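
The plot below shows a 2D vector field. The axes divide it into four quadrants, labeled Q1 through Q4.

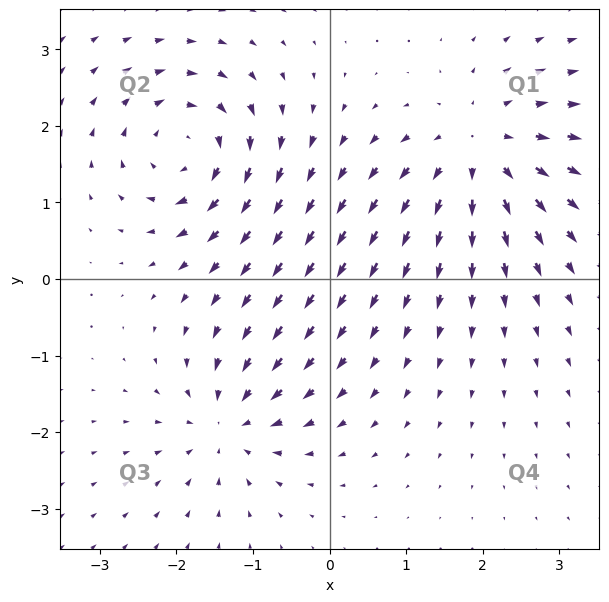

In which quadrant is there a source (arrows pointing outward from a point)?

The source sits at approximately (2.0, 1.7), which lies in quadrant Q1. The divergence there is about +5, positive as expected for a source.

Q1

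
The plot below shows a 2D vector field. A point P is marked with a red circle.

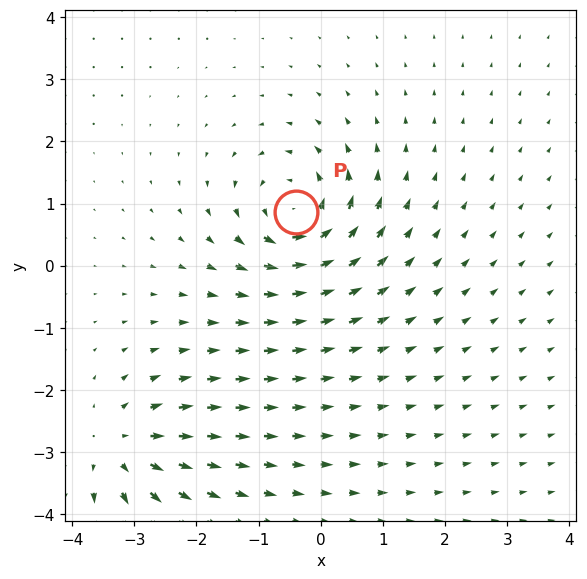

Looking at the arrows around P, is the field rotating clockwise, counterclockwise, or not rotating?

Near P at (-0.4, 0.9) the arrows circulate counterclockwise. The curl (z-component) there is about +5; positive curl means counterclockwise rotation.

counterclockwise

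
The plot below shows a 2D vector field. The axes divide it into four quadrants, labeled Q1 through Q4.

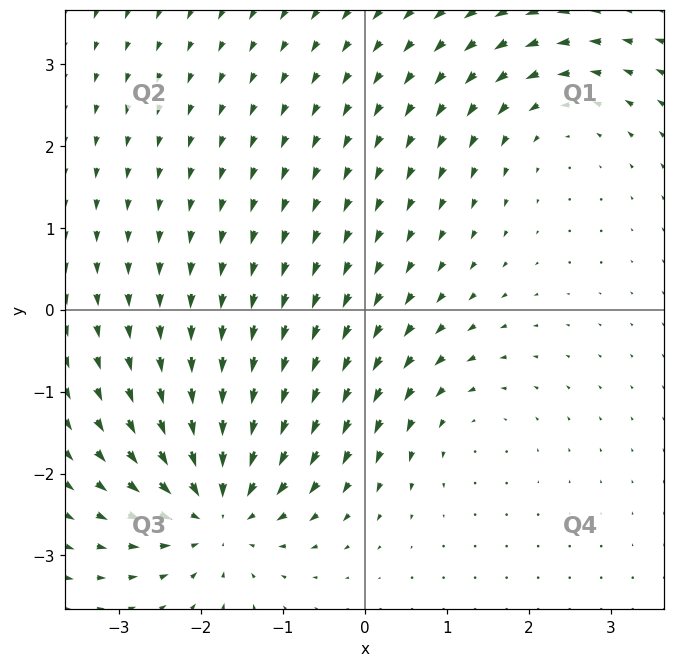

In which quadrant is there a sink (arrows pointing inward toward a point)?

The sink sits at approximately (-1.8, -2.4), which lies in quadrant Q3. The divergence there is about -5, negative as expected for a sink.

Q3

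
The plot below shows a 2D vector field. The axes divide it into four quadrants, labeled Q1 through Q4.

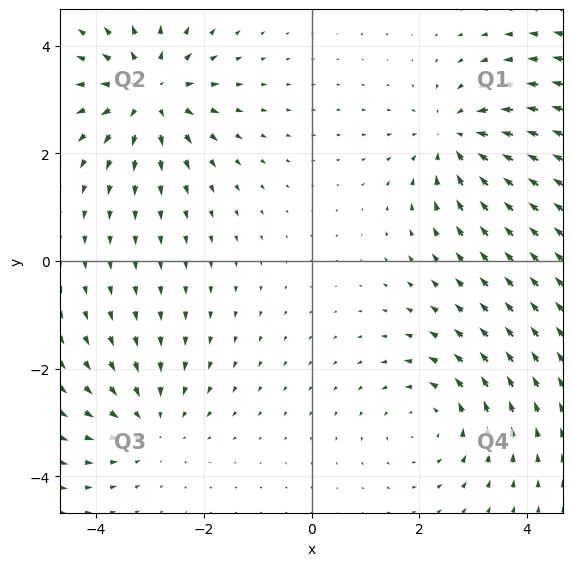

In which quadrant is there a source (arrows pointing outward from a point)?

Q2

The source sits at approximately (-3.0, 3.1), which lies in quadrant Q2. The divergence there is about +4, positive as expected for a source.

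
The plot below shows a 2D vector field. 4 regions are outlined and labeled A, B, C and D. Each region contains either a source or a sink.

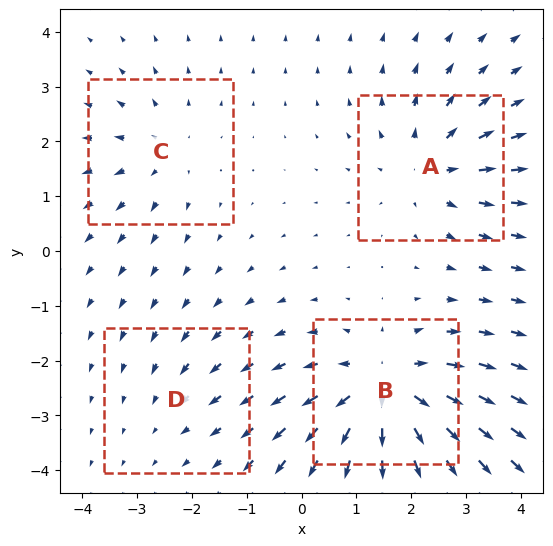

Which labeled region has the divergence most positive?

B

Divergence at each region's feature centre — A: about +4, B: about +7, C: about +3, D: about -2. Region B is most positive.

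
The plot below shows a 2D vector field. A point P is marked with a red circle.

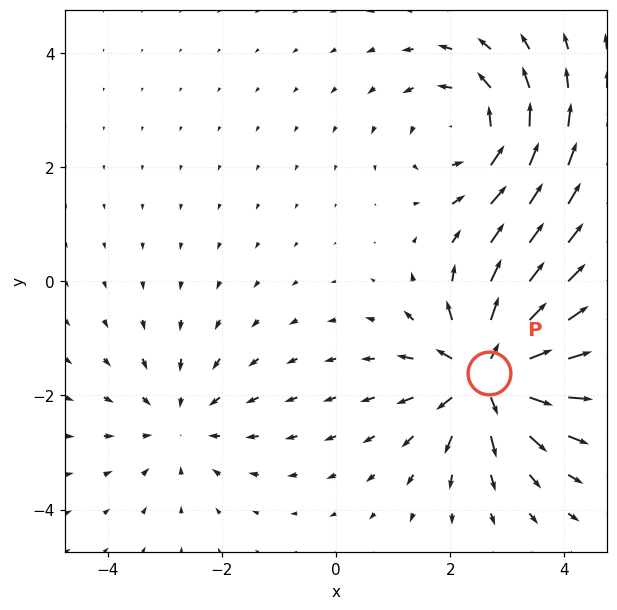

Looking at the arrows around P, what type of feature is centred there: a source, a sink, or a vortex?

source

At P (2.7, -1.6) the arrows spread outward. Divergence about +6, curl ≈0 — positive divergence with near-zero curl is a source.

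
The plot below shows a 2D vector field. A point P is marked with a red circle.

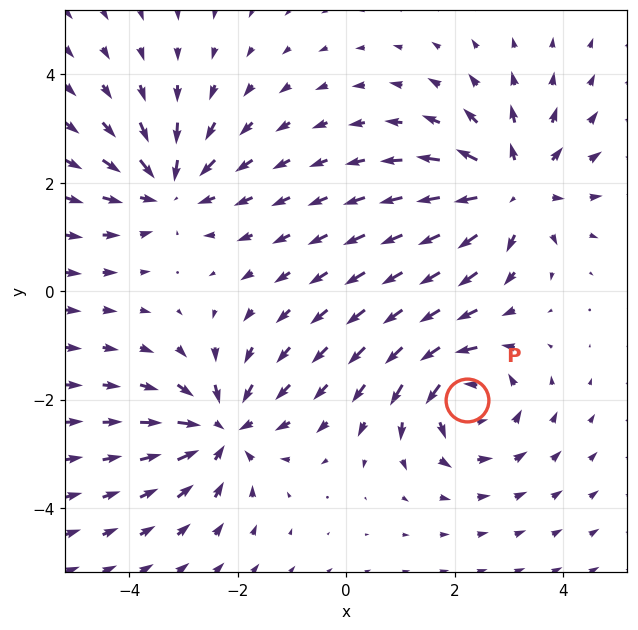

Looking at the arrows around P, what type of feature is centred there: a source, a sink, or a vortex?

At P (2.2, -2.0) the arrows circulate counterclockwise. Divergence ≈0, curl about +4 — near-zero divergence with nonzero curl is a vortex.

vortex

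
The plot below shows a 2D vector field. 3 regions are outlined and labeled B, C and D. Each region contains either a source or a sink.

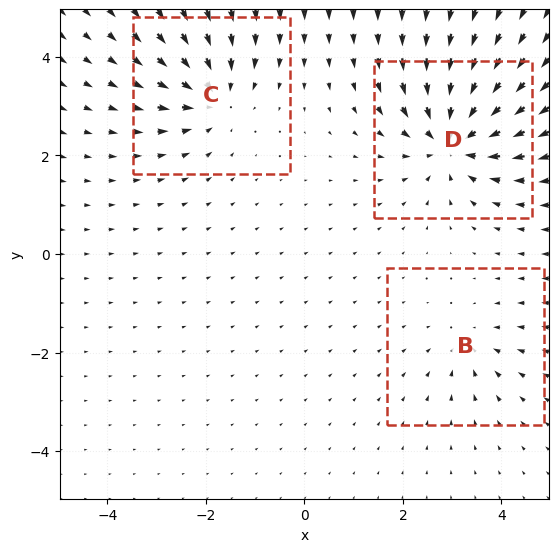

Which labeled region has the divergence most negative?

D

Divergence at each region's feature centre — B: about -2, C: about -4, D: about -6. Region D is most negative.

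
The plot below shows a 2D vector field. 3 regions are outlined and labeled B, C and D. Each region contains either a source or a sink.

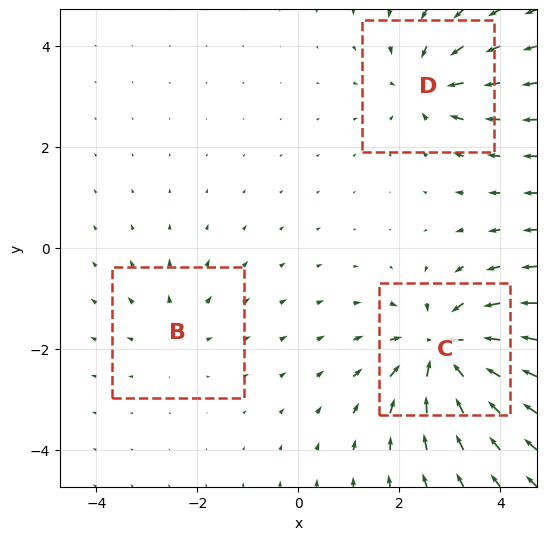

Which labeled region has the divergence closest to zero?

Divergence at each region's feature centre — B: about +2, C: about -6, D: about -4. Region B is closest to zero.

B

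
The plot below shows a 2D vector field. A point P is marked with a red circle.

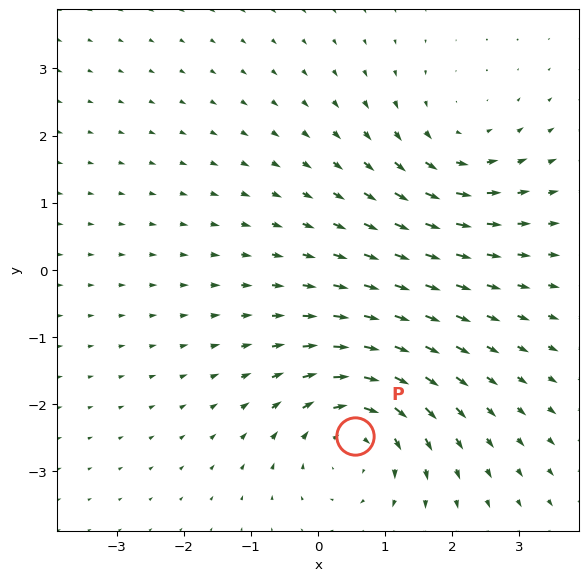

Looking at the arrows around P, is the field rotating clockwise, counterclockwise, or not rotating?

Near P at (0.5, -2.5) the arrows circulate clockwise. The curl (z-component) there is about -5; negative curl means clockwise rotation.

clockwise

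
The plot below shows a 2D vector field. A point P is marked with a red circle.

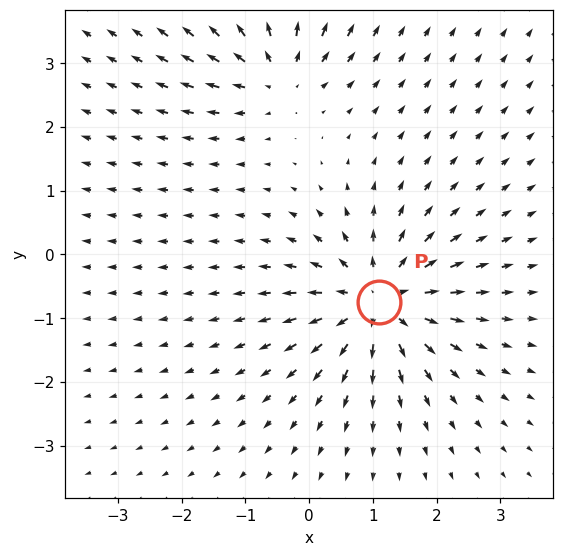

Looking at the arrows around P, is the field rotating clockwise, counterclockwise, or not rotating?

not rotating

Near P at (1.1, -0.7) the arrows show no circulation. The curl there is ≈0.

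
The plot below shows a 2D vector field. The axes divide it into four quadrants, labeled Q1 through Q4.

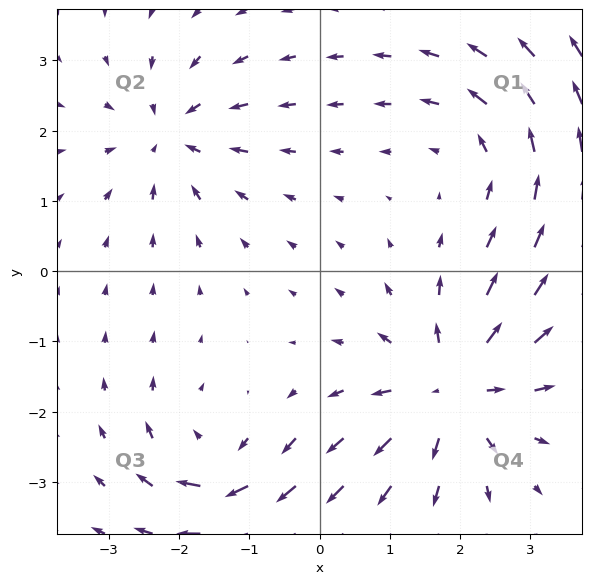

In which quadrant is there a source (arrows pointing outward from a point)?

The source sits at approximately (1.9, -1.7), which lies in quadrant Q4. The divergence there is about +5, positive as expected for a source.

Q4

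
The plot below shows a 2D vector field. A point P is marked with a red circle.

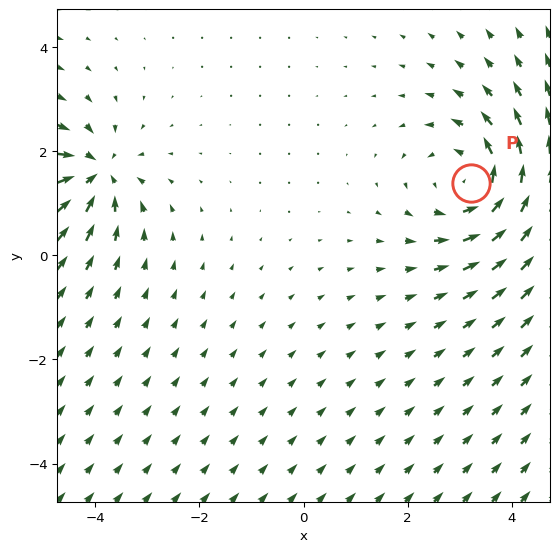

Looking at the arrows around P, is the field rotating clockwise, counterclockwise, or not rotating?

Near P at (3.2, 1.4) the arrows circulate counterclockwise. The curl (z-component) there is about +3; positive curl means counterclockwise rotation.

counterclockwise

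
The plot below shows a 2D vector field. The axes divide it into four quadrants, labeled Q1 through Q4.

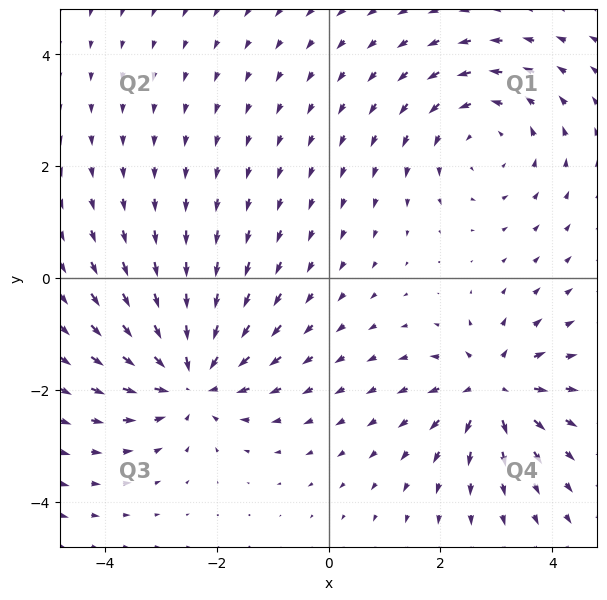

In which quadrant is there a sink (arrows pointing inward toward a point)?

The sink sits at approximately (-2.4, -1.8), which lies in quadrant Q3. The divergence there is about -5, negative as expected for a sink.

Q3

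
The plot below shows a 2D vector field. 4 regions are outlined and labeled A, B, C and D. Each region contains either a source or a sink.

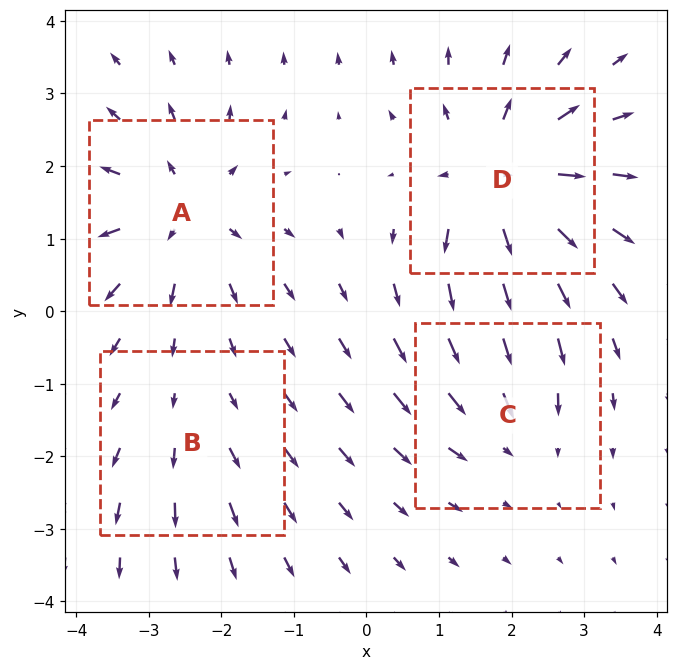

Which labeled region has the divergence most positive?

Divergence at each region's feature centre — A: about +5, B: about +2, C: about -4, D: about +7. Region D is most positive.

D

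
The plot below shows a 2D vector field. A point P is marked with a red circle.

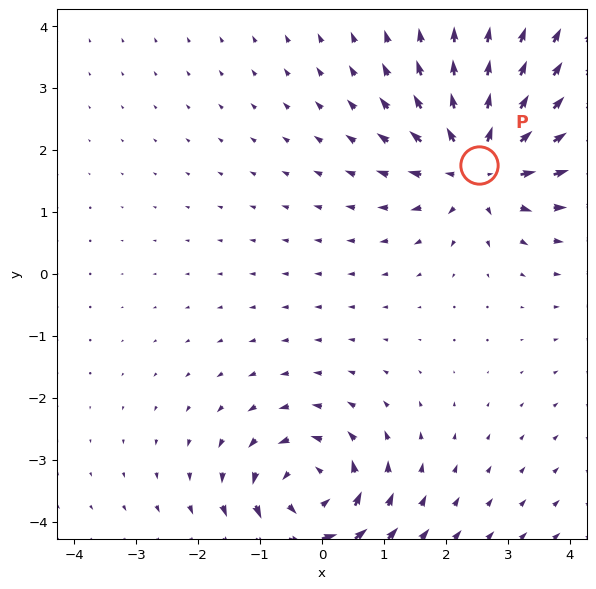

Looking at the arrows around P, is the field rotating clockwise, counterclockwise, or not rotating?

Near P at (2.5, 1.8) the arrows show no circulation. The curl there is ≈0.

not rotating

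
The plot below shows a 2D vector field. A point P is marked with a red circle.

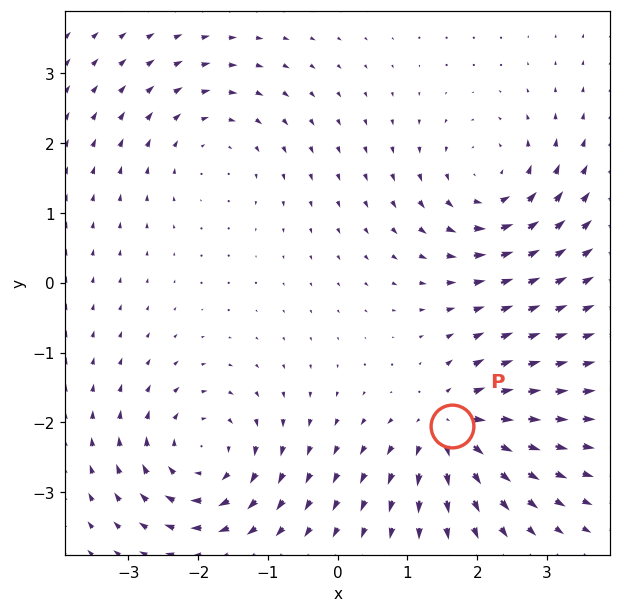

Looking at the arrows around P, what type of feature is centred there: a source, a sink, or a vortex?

source

At P (1.6, -2.1) the arrows spread outward. Divergence about +6, curl ≈0 — positive divergence with near-zero curl is a source.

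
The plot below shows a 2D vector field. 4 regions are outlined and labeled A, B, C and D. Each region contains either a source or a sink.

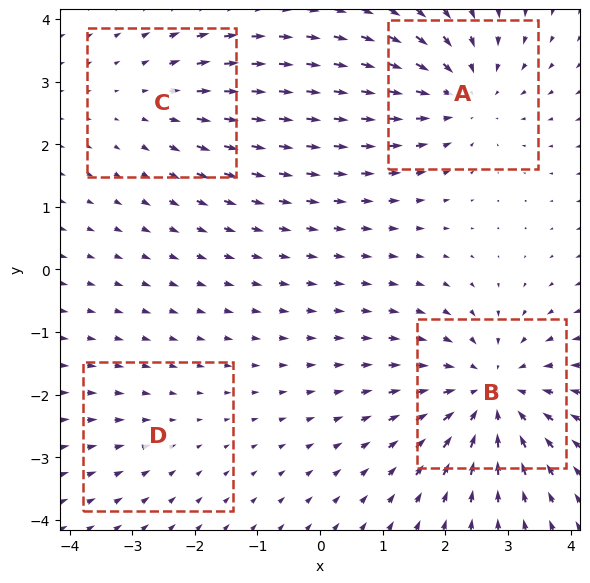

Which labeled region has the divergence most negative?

Divergence at each region's feature centre — A: about -5, B: about -6, C: about +3, D: about -2. Region B is most negative.

B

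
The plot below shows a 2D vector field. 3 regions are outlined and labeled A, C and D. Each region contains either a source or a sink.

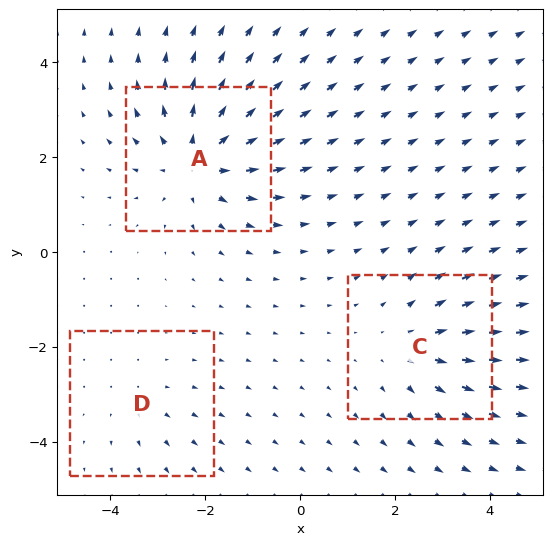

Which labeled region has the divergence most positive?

Divergence at each region's feature centre — A: about +5, C: about +3, D: about +2. Region A is most positive.

A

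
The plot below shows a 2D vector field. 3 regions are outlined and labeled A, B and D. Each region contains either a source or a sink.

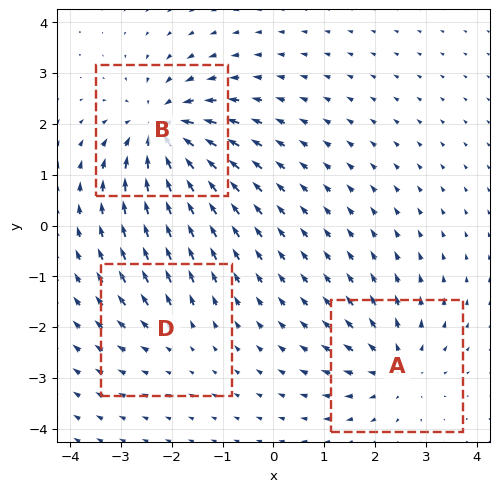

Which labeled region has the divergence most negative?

Divergence at each region's feature centre — A: about +4, B: about -6, D: about +2. Region B is most negative.

B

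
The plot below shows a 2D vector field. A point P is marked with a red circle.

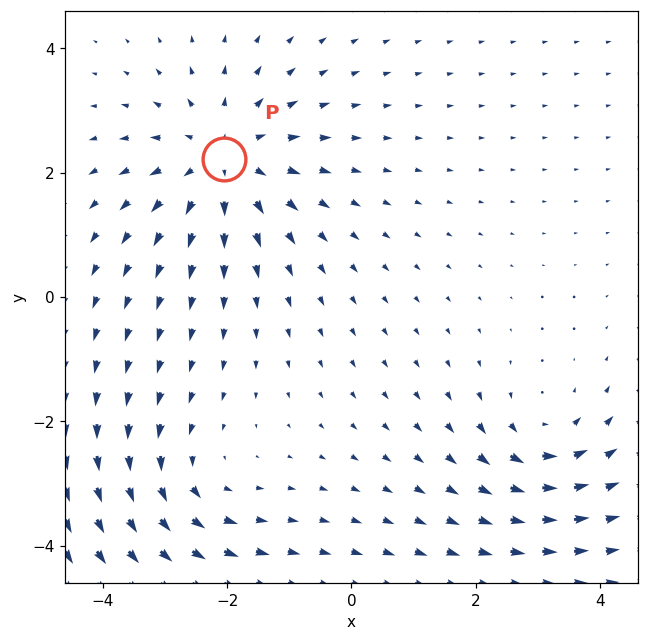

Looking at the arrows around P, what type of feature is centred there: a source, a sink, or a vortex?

source

At P (-2.1, 2.2) the arrows spread outward. Divergence about +4, curl ≈0 — positive divergence with near-zero curl is a source.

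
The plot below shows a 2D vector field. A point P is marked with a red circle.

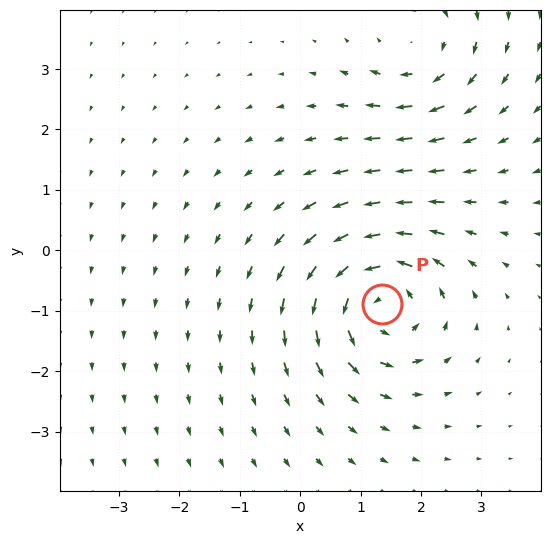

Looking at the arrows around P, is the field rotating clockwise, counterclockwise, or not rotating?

counterclockwise

Near P at (1.4, -0.9) the arrows circulate counterclockwise. The curl (z-component) there is about +5; positive curl means counterclockwise rotation.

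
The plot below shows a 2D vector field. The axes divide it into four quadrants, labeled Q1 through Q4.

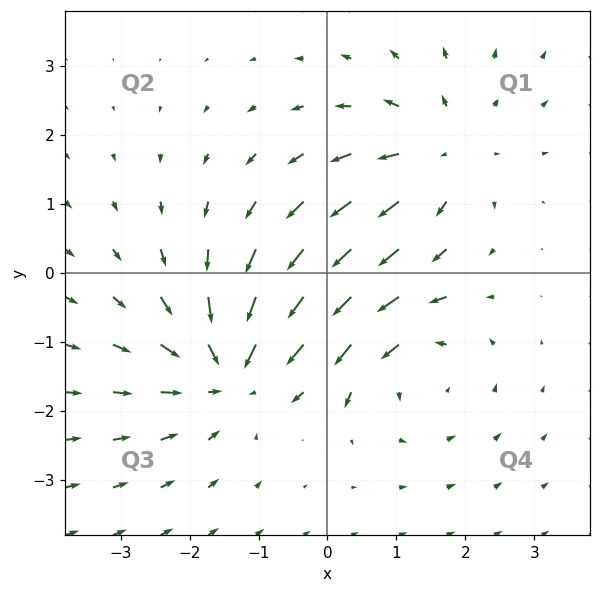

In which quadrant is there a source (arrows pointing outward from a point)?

Q1

The source sits at approximately (1.7, 1.7), which lies in quadrant Q1. The divergence there is about +3, positive as expected for a source.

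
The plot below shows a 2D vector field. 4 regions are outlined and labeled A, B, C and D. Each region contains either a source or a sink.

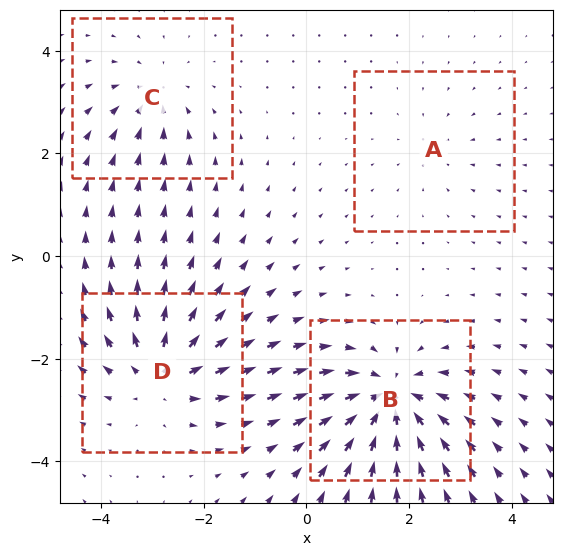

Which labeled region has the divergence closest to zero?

Divergence at each region's feature centre — A: about -2, B: about -7, C: about -4, D: about +6. Region A is closest to zero.

A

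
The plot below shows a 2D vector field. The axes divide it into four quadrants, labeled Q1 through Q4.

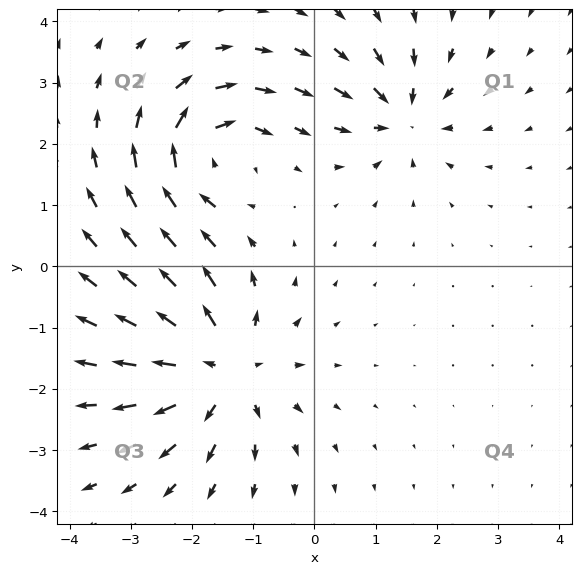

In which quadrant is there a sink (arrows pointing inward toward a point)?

The sink sits at approximately (1.4, 2.5), which lies in quadrant Q1. The divergence there is about -4, negative as expected for a sink.

Q1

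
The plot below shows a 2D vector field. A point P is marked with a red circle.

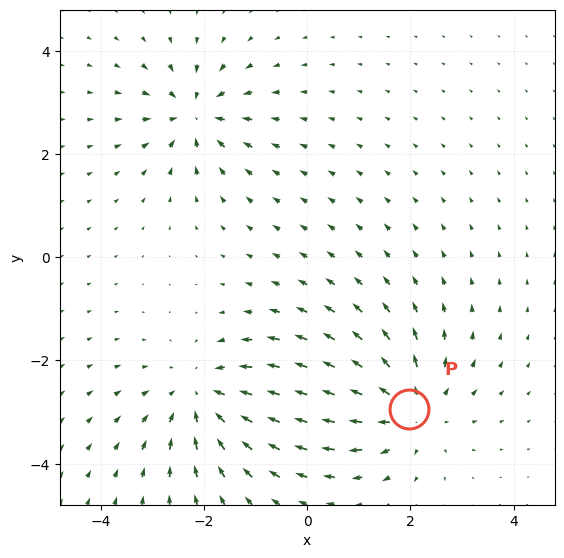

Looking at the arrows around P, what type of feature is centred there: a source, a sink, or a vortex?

At P (2.0, -2.9) the arrows spread outward. Divergence about +4, curl ≈0 — positive divergence with near-zero curl is a source.

source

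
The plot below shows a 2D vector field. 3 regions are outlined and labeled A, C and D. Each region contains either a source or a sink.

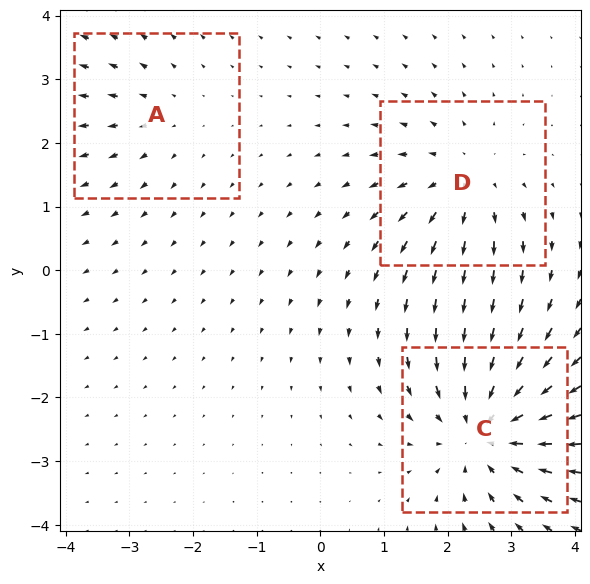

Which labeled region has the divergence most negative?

Divergence at each region's feature centre — A: about +2, C: about -4, D: about +3. Region C is most negative.

C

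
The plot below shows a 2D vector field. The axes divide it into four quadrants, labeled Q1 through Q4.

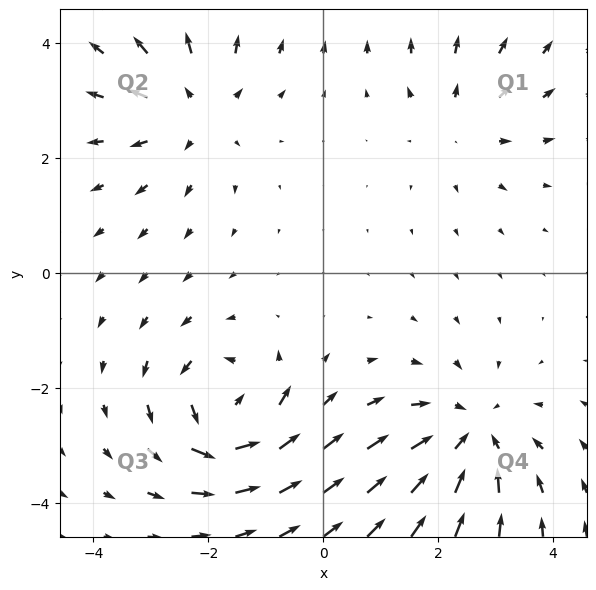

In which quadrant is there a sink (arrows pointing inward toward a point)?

Q4

The sink sits at approximately (2.6, -2.8), which lies in quadrant Q4. The divergence there is about -4, negative as expected for a sink.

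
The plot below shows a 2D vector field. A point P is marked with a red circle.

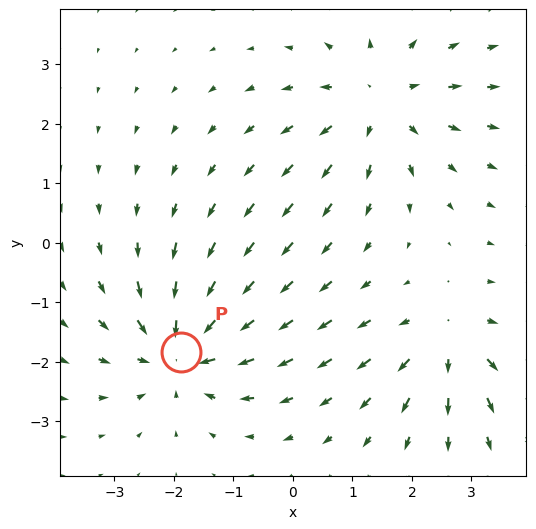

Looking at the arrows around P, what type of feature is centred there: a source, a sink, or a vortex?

At P (-1.9, -1.8) the arrows converge inward. Divergence about -5, curl ≈0 — negative divergence with near-zero curl is a sink.

sink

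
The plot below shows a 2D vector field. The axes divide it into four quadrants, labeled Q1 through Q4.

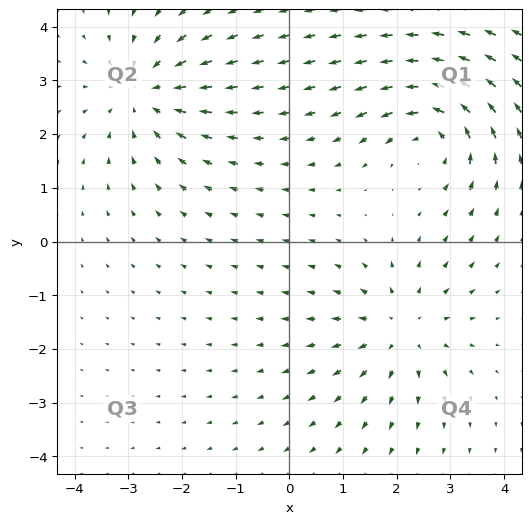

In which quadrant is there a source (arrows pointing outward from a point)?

The source sits at approximately (2.1, -1.6), which lies in quadrant Q4. The divergence there is about +4, positive as expected for a source.

Q4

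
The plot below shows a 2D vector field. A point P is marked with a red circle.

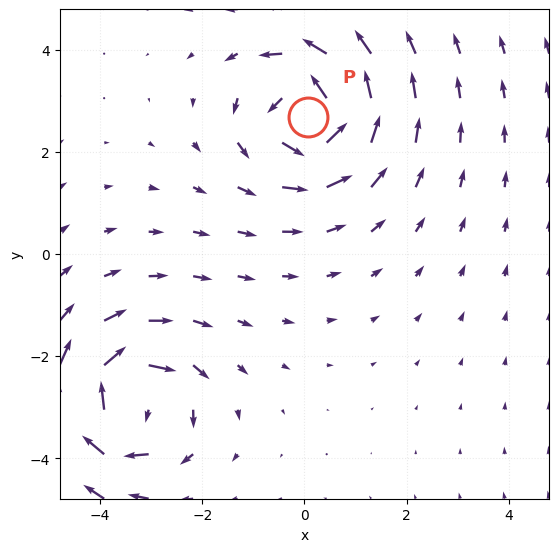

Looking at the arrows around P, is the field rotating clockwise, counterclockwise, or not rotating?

counterclockwise

Near P at (0.1, 2.7) the arrows circulate counterclockwise. The curl (z-component) there is about +4; positive curl means counterclockwise rotation.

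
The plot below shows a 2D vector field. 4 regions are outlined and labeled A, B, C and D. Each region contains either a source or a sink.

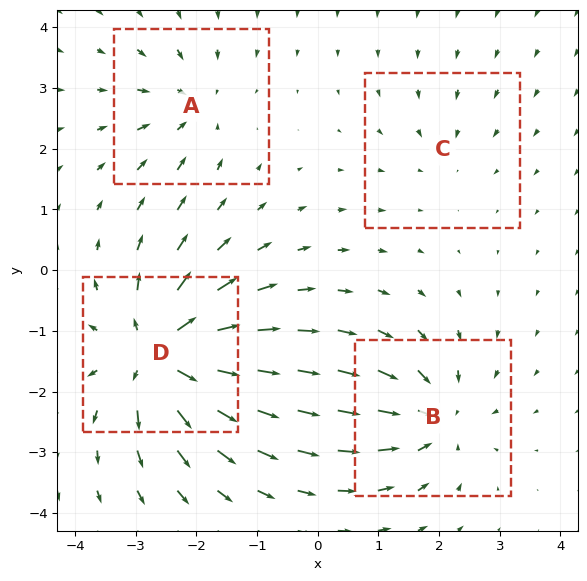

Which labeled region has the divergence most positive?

D

Divergence at each region's feature centre — A: about -4, B: about -6, C: about -2, D: about +8. Region D is most positive.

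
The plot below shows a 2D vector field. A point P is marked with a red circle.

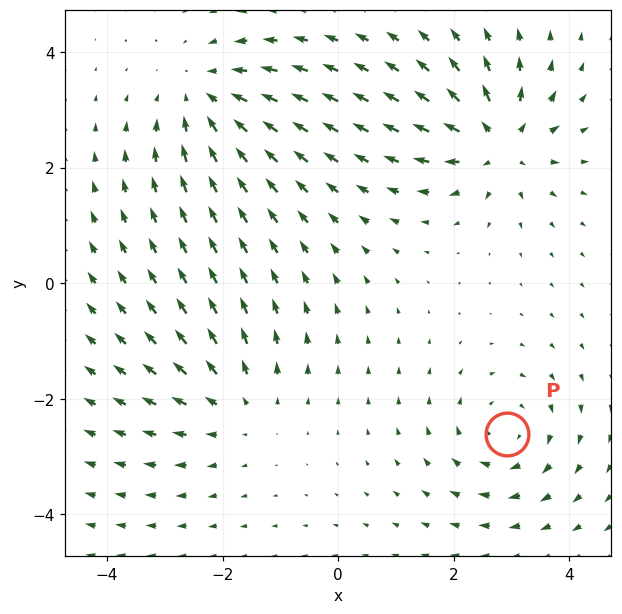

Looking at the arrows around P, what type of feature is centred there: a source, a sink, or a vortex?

vortex

At P (2.9, -2.6) the arrows circulate clockwise. Divergence ≈0, curl about -3 — near-zero divergence with nonzero curl is a vortex.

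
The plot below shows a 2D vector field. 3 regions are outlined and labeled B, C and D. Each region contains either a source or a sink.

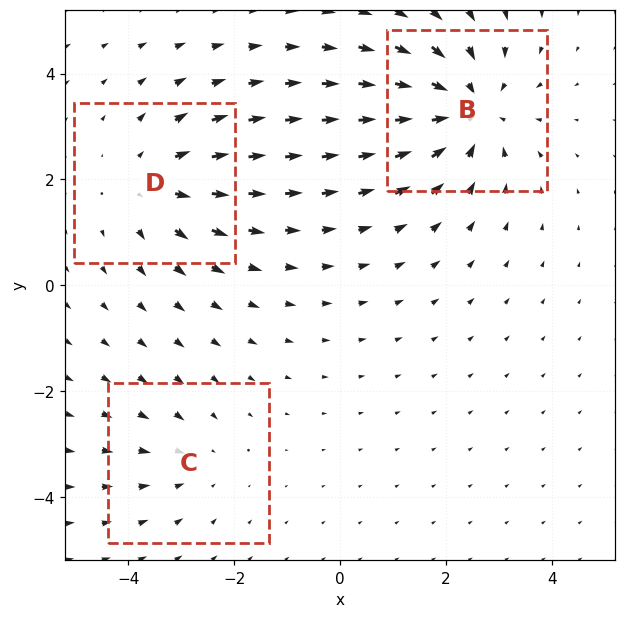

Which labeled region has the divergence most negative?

Divergence at each region's feature centre — B: about -4, C: about -2, D: about +3. Region B is most negative.

B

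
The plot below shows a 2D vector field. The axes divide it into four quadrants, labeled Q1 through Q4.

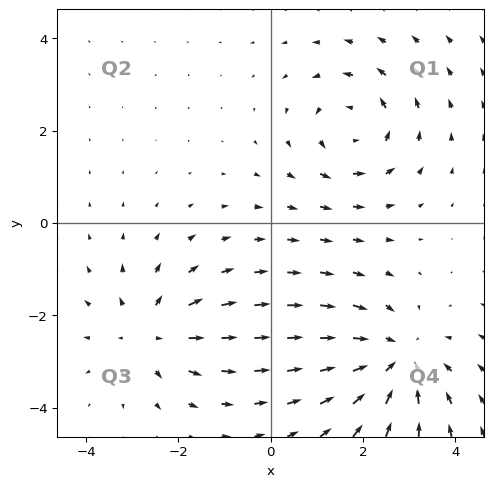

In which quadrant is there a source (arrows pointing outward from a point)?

The source sits at approximately (-2.6, -2.4), which lies in quadrant Q3. The divergence there is about +4, positive as expected for a source.

Q3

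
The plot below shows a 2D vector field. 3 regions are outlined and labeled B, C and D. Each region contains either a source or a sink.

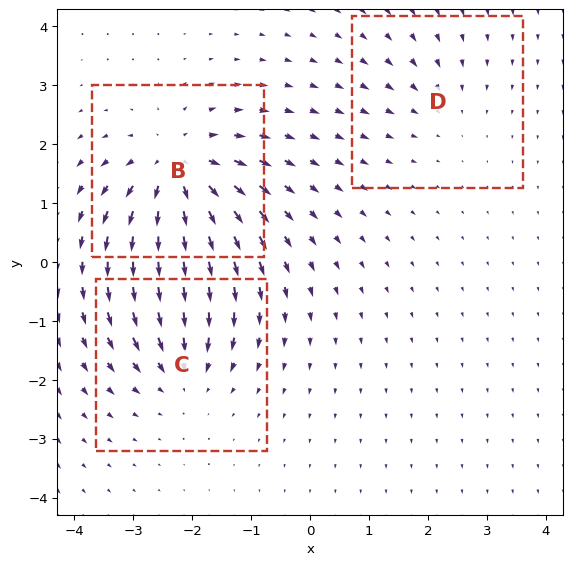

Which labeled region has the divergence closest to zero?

D

Divergence at each region's feature centre — B: about +6, C: about -4, D: about -2. Region D is closest to zero.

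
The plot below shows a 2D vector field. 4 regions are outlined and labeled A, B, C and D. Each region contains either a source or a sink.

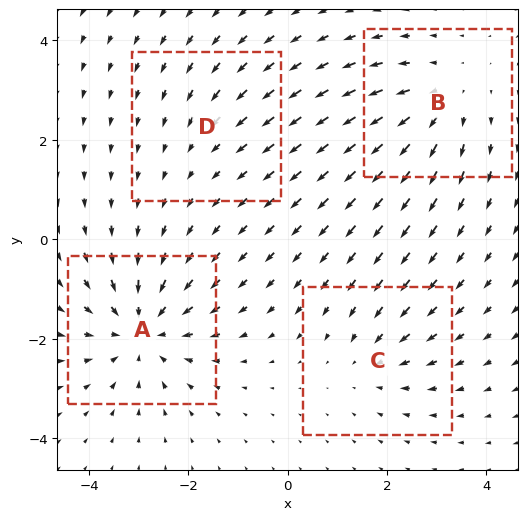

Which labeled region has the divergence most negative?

Divergence at each region's feature centre — A: about -6, B: about +4, C: about -3, D: about -2. Region A is most negative.

A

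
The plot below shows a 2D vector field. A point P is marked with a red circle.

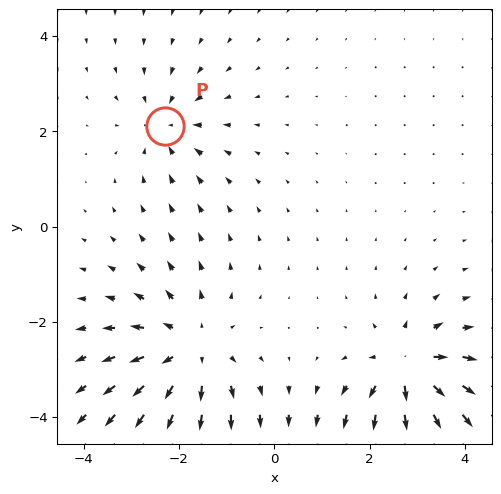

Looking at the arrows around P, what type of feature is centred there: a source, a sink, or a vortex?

At P (-2.3, 2.1) the arrows converge inward. Divergence about -3, curl ≈0 — negative divergence with near-zero curl is a sink.

sink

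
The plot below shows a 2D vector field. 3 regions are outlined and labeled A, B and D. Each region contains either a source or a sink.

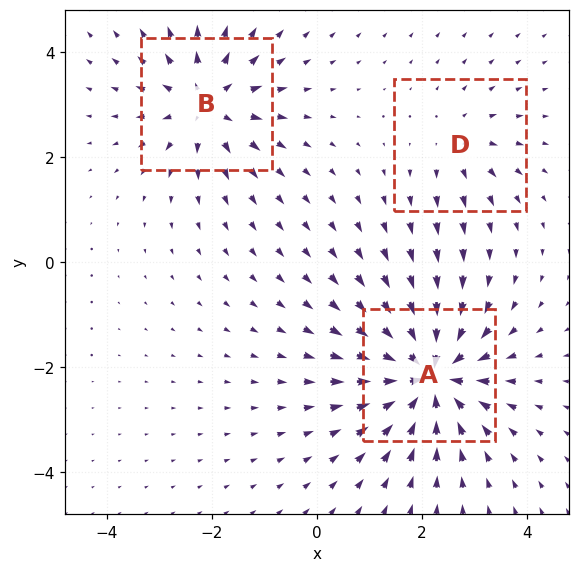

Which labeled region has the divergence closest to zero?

Divergence at each region's feature centre — A: about -6, B: about +4, D: about +2. Region D is closest to zero.

D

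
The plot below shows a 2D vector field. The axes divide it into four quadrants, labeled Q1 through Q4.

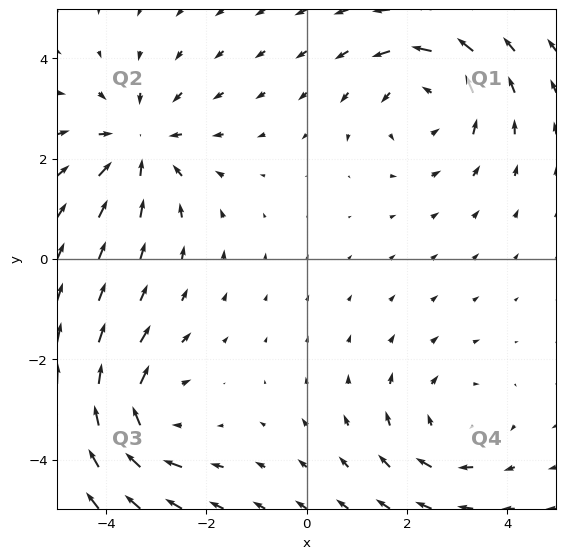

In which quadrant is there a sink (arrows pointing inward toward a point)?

The sink sits at approximately (-3.3, 2.3), which lies in quadrant Q2. The divergence there is about -4, negative as expected for a sink.

Q2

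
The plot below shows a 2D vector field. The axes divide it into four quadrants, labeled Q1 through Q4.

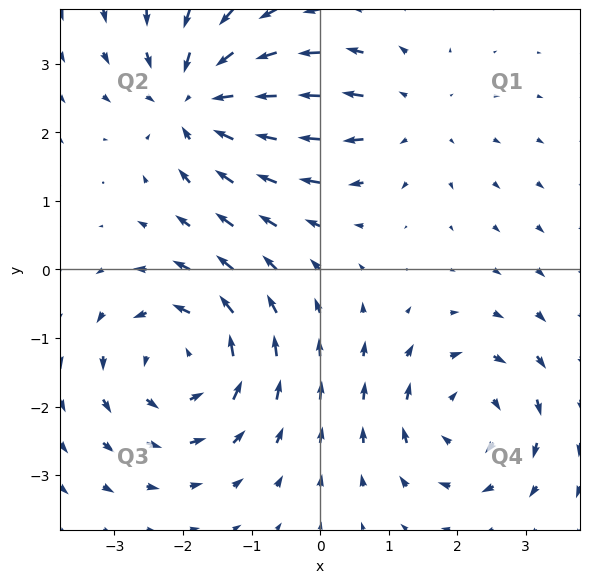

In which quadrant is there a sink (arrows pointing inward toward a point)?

The sink sits at approximately (-1.8, 2.5), which lies in quadrant Q2. The divergence there is about -5, negative as expected for a sink.

Q2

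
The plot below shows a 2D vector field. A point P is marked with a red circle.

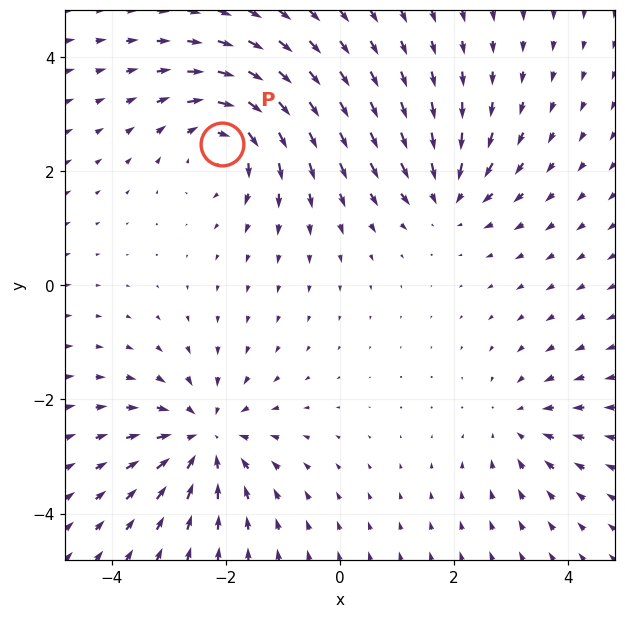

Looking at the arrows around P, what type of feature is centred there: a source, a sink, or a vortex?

vortex

At P (-2.1, 2.5) the arrows circulate clockwise. Divergence ≈0, curl about -5 — near-zero divergence with nonzero curl is a vortex.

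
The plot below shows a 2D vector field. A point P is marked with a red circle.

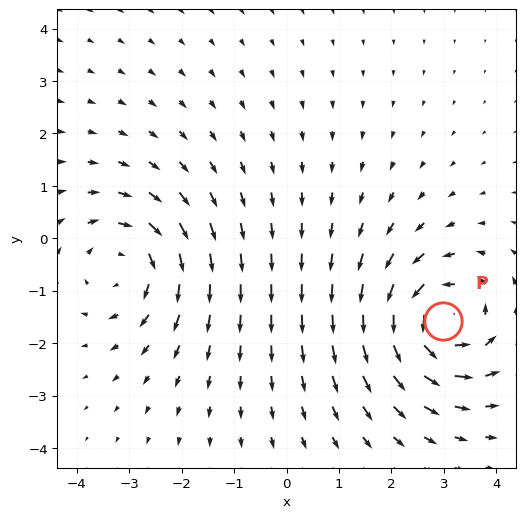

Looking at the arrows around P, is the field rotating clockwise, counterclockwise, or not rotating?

counterclockwise

Near P at (3.0, -1.6) the arrows circulate counterclockwise. The curl (z-component) there is about +5; positive curl means counterclockwise rotation.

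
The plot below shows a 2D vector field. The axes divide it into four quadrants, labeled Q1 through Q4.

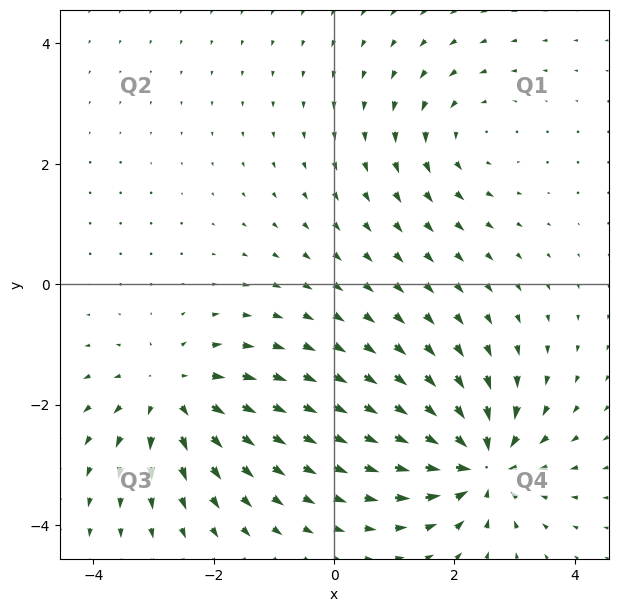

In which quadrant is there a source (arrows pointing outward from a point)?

The source sits at approximately (-2.7, -1.8), which lies in quadrant Q3. The divergence there is about +4, positive as expected for a source.

Q3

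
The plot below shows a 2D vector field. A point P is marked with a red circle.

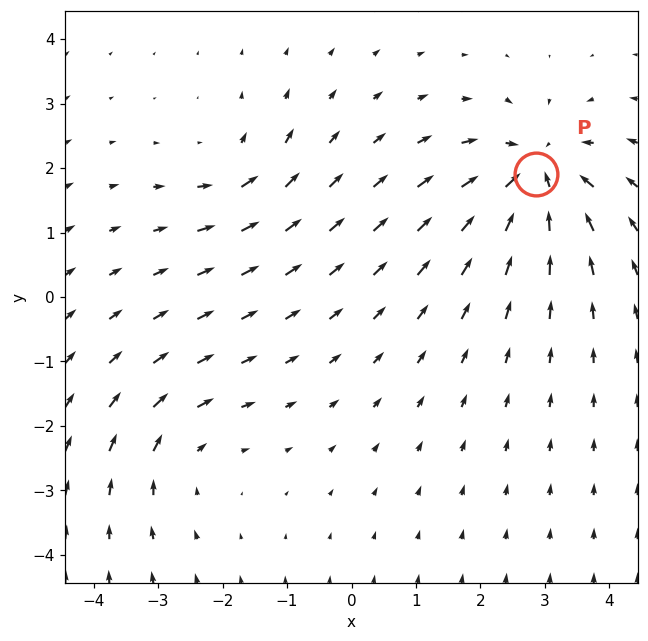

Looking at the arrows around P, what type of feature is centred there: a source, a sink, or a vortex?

sink

At P (2.9, 1.9) the arrows converge inward. Divergence about -6, curl ≈0 — negative divergence with near-zero curl is a sink.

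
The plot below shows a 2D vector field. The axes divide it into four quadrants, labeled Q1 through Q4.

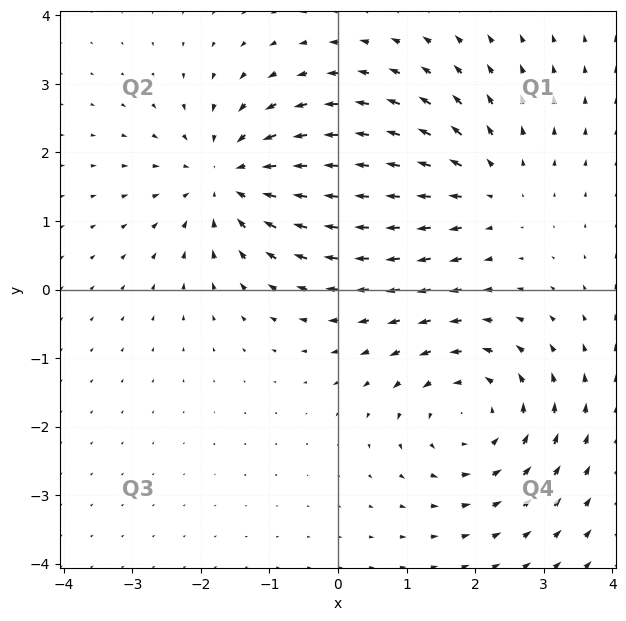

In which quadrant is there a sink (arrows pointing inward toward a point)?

The sink sits at approximately (-1.6, 1.6), which lies in quadrant Q2. The divergence there is about -4, negative as expected for a sink.

Q2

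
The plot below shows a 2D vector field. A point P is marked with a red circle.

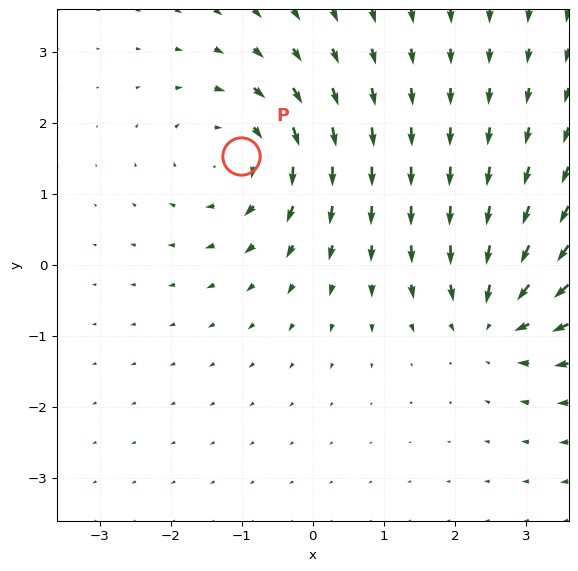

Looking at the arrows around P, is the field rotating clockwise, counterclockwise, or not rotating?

Near P at (-1.0, 1.5) the arrows circulate clockwise. The curl (z-component) there is about -3; negative curl means clockwise rotation.

clockwise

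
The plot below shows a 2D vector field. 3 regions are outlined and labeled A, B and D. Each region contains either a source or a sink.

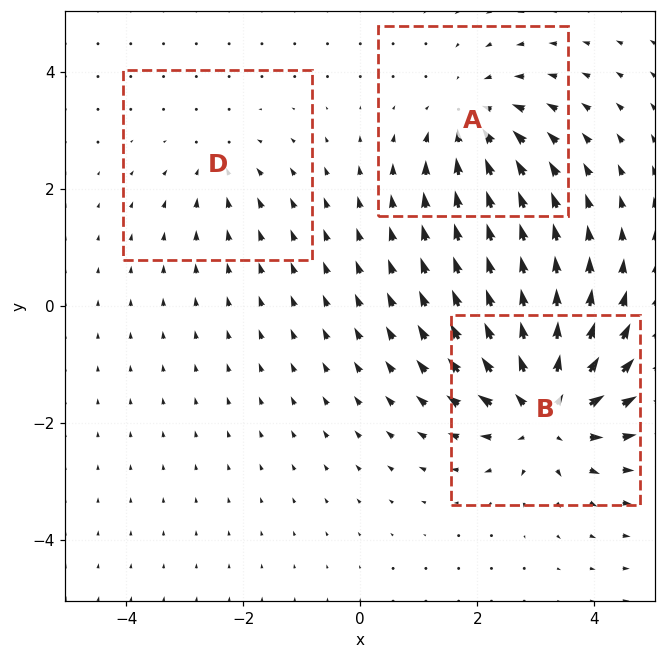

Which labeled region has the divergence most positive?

Divergence at each region's feature centre — A: about -3, B: about +5, D: about -2. Region B is most positive.

B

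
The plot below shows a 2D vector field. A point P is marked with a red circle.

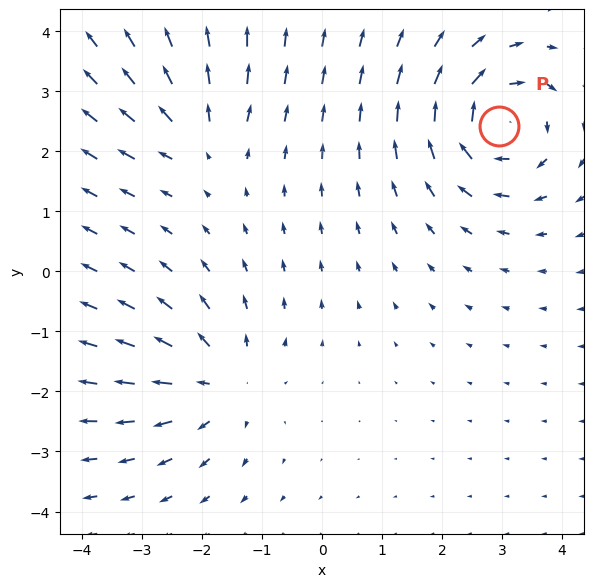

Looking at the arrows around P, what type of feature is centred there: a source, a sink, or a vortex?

vortex

At P (2.9, 2.4) the arrows circulate clockwise. Divergence ≈0, curl about -6 — near-zero divergence with nonzero curl is a vortex.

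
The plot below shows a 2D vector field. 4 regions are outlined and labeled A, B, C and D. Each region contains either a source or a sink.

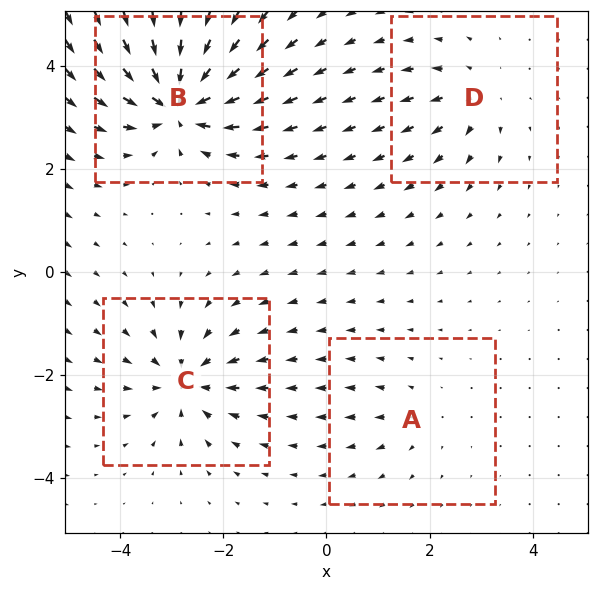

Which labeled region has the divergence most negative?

B

Divergence at each region's feature centre — A: about +2, B: about -9, C: about -6, D: about +4. Region B is most negative.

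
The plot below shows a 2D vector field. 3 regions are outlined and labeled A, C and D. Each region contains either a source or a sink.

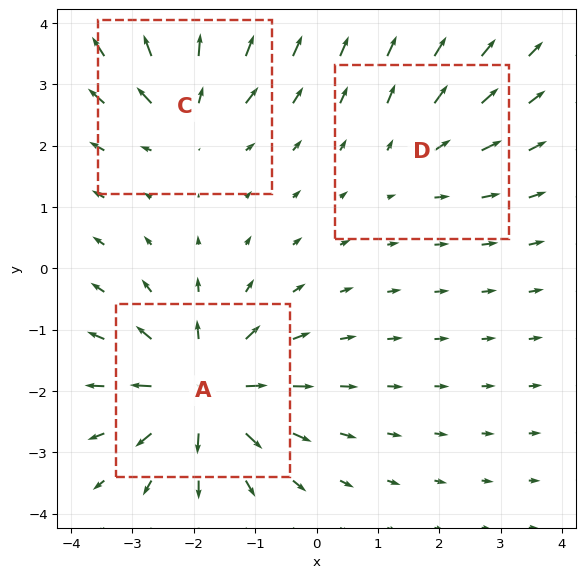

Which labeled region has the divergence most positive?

Divergence at each region's feature centre — A: about +6, C: about +4, D: about +2. Region A is most positive.

A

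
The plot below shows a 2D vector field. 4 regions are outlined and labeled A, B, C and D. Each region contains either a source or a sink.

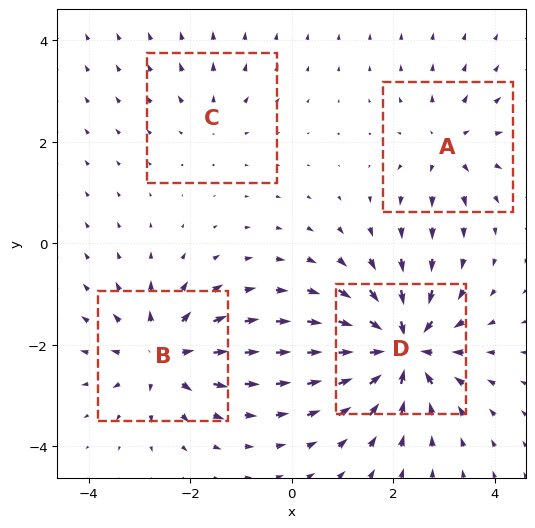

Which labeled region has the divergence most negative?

D

Divergence at each region's feature centre — A: about +4, B: about +6, C: about +3, D: about -9. Region D is most negative.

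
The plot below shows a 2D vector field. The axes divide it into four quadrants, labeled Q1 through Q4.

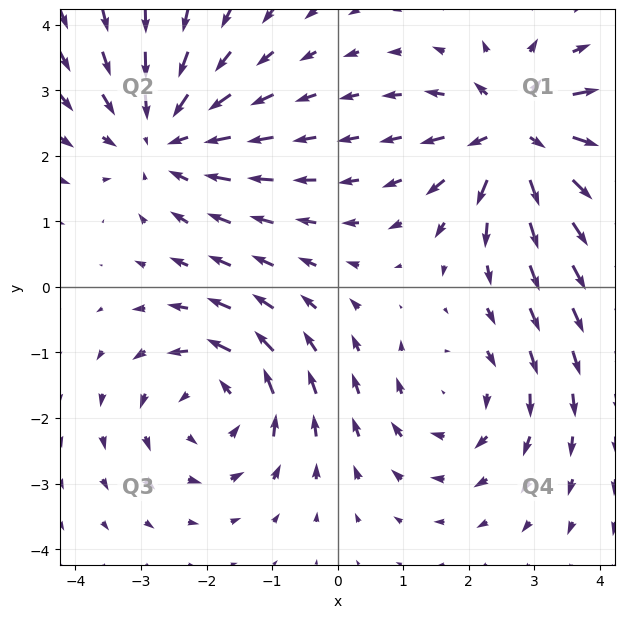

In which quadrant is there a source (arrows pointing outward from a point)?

The source sits at approximately (2.8, 2.3), which lies in quadrant Q1. The divergence there is about +5, positive as expected for a source.

Q1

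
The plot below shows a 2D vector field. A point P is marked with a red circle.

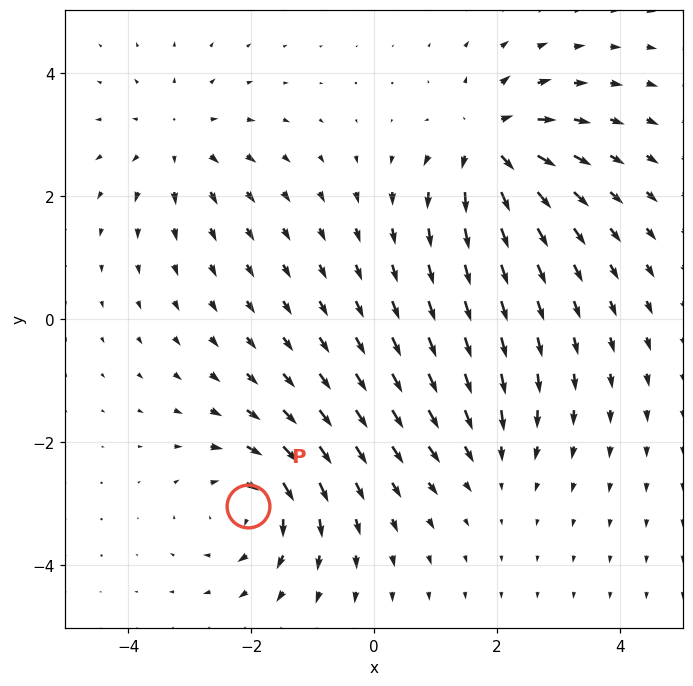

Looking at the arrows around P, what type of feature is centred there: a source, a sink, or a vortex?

vortex

At P (-2.1, -3.0) the arrows circulate clockwise. Divergence ≈0, curl about -6 — near-zero divergence with nonzero curl is a vortex.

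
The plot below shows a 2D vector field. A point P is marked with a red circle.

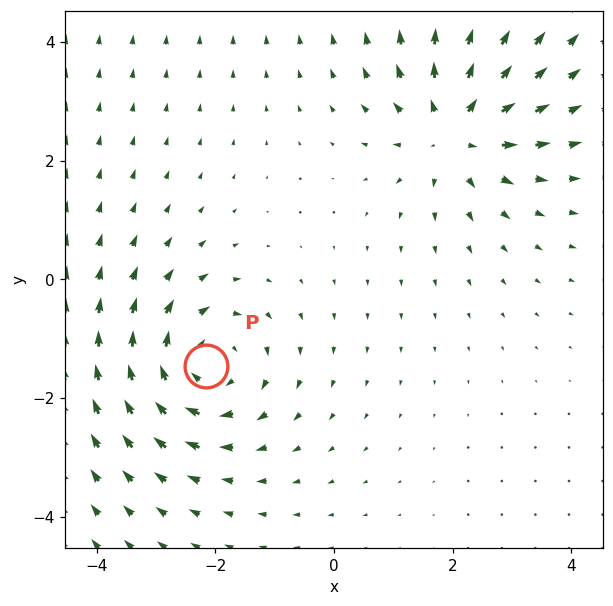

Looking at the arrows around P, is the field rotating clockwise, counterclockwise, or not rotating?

clockwise

Near P at (-2.1, -1.5) the arrows circulate clockwise. The curl (z-component) there is about -3; negative curl means clockwise rotation.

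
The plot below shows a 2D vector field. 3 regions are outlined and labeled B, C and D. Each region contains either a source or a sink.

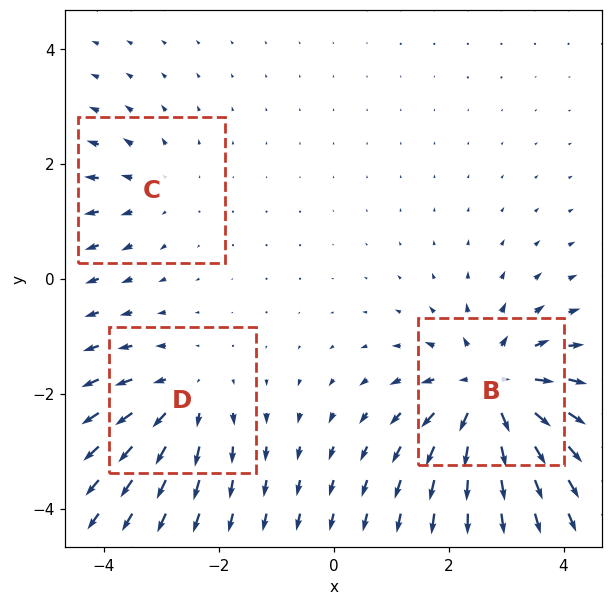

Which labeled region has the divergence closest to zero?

C

Divergence at each region's feature centre — B: about +5, C: about +2, D: about +3. Region C is closest to zero.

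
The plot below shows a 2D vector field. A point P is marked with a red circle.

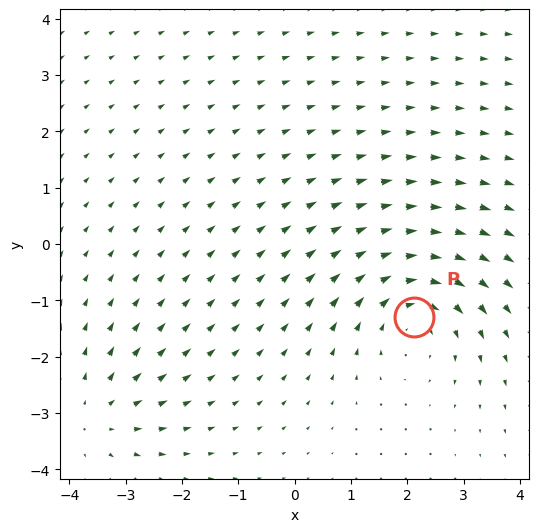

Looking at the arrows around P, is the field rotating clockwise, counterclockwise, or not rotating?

clockwise

Near P at (2.1, -1.3) the arrows circulate clockwise. The curl (z-component) there is about -3; negative curl means clockwise rotation.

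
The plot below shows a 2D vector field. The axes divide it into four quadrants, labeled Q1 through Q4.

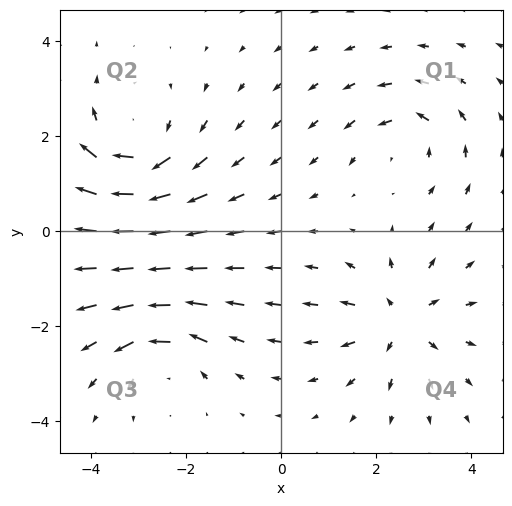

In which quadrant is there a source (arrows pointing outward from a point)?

The source sits at approximately (2.5, -1.9), which lies in quadrant Q4. The divergence there is about +4, positive as expected for a source.

Q4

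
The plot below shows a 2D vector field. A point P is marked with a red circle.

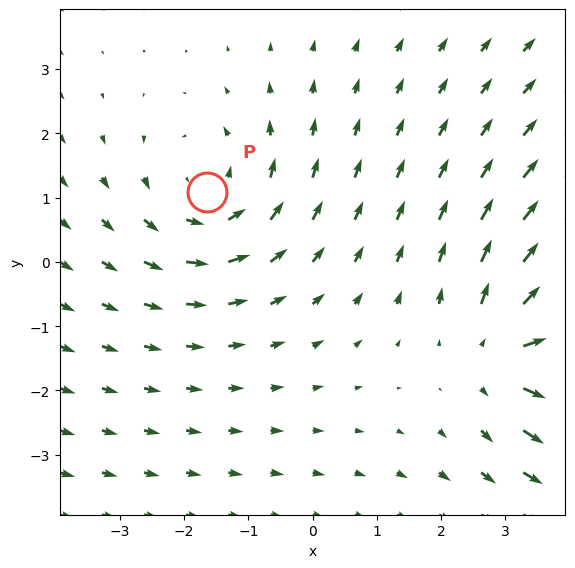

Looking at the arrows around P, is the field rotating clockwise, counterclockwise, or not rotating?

counterclockwise

Near P at (-1.6, 1.1) the arrows circulate counterclockwise. The curl (z-component) there is about +2; positive curl means counterclockwise rotation.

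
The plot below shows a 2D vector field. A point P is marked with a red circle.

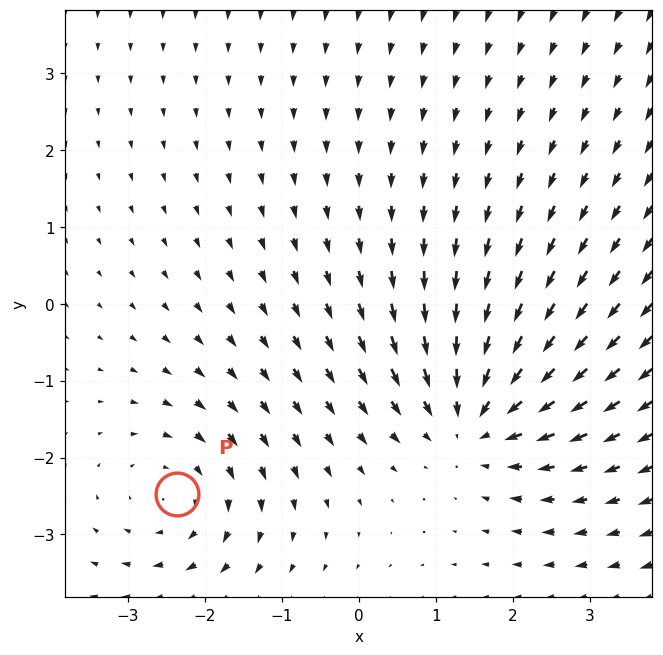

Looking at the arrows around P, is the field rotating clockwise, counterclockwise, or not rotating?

clockwise

Near P at (-2.4, -2.5) the arrows circulate clockwise. The curl (z-component) there is about -3; negative curl means clockwise rotation.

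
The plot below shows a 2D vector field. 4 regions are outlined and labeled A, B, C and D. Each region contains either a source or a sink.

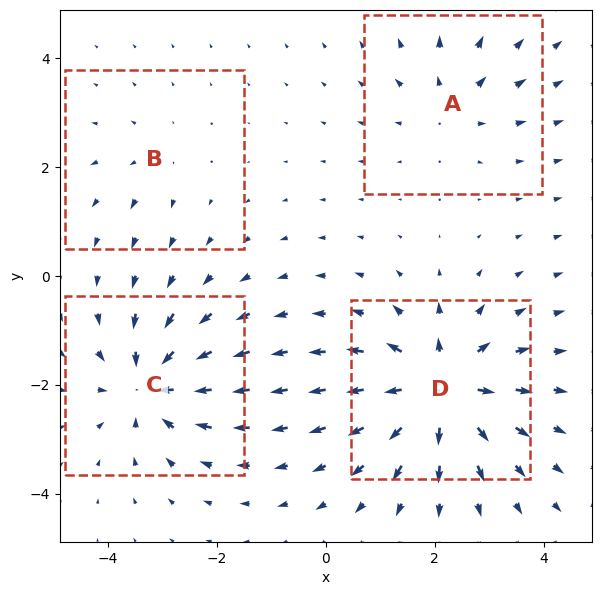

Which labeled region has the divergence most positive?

Divergence at each region's feature centre — A: about +4, B: about +2, C: about -6, D: about +8. Region D is most positive.

D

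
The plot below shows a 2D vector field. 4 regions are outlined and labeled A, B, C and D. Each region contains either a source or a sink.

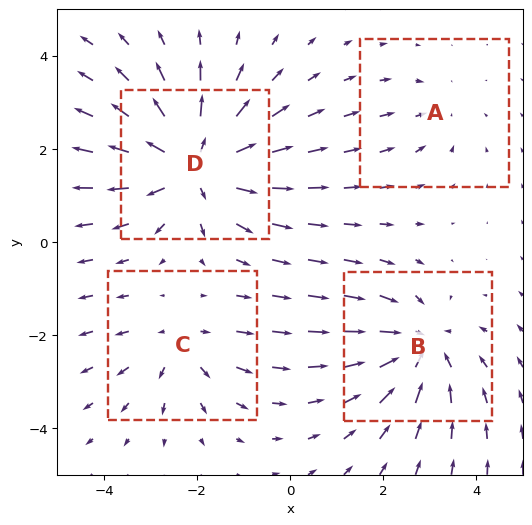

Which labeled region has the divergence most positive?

Divergence at each region's feature centre — A: about -2, B: about -4, C: about +3, D: about +6. Region D is most positive.

D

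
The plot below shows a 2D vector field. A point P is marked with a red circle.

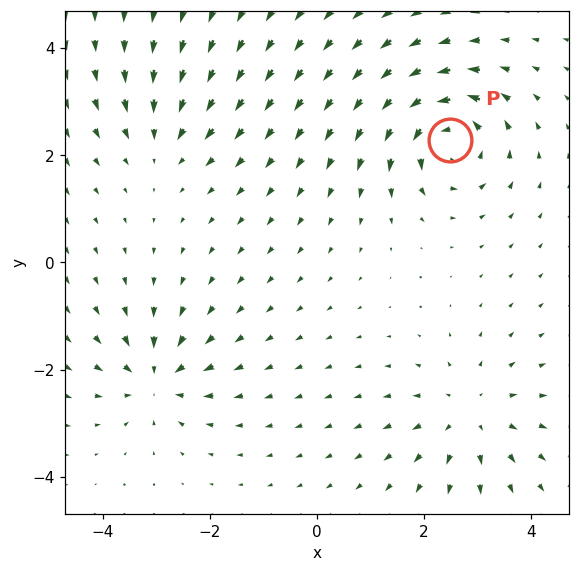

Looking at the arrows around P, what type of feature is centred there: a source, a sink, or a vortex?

vortex

At P (2.5, 2.3) the arrows circulate counterclockwise. Divergence ≈0, curl about +6 — near-zero divergence with nonzero curl is a vortex.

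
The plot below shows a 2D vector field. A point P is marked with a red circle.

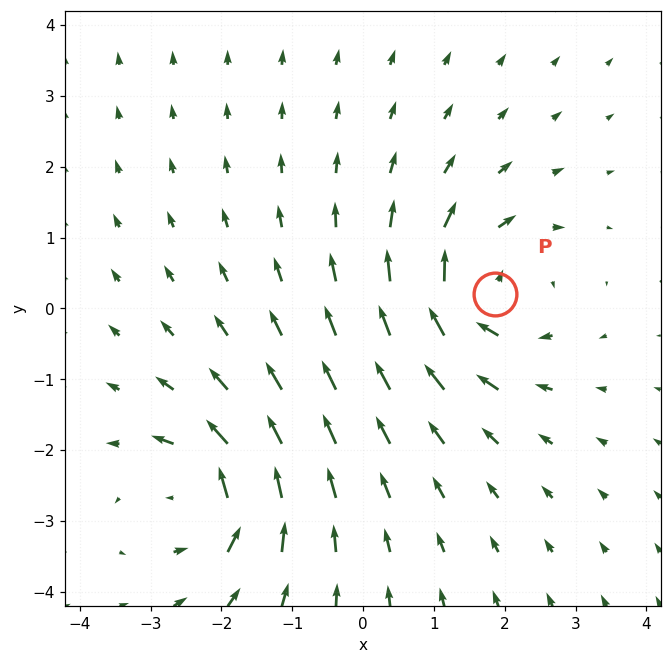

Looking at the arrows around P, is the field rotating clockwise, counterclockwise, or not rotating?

clockwise

Near P at (1.9, 0.2) the arrows circulate clockwise. The curl (z-component) there is about -5; negative curl means clockwise rotation.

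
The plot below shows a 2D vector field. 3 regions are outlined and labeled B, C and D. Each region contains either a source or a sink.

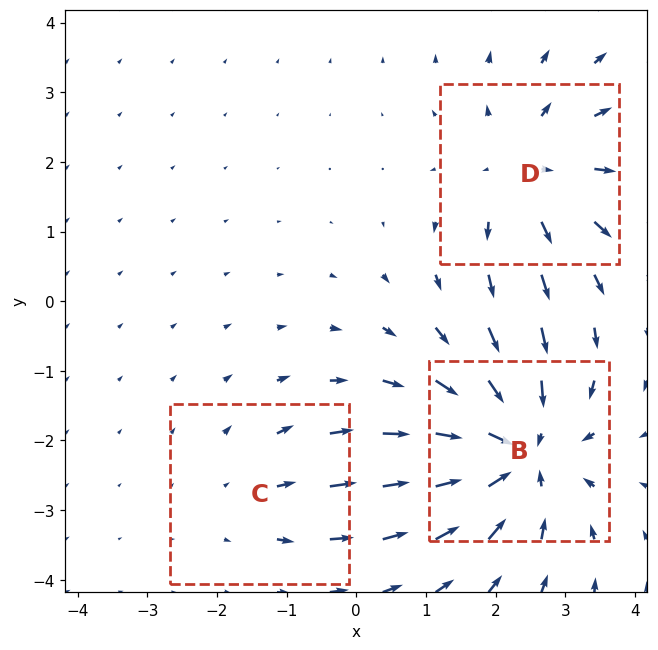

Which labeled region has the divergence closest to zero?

C

Divergence at each region's feature centre — B: about -5, C: about +2, D: about +3. Region C is closest to zero.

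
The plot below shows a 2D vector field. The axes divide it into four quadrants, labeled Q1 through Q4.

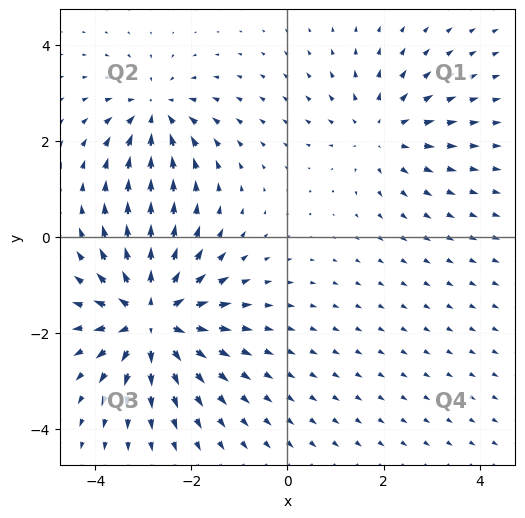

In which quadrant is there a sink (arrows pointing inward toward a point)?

The sink sits at approximately (-2.8, 2.6), which lies in quadrant Q2. The divergence there is about -3, negative as expected for a sink.

Q2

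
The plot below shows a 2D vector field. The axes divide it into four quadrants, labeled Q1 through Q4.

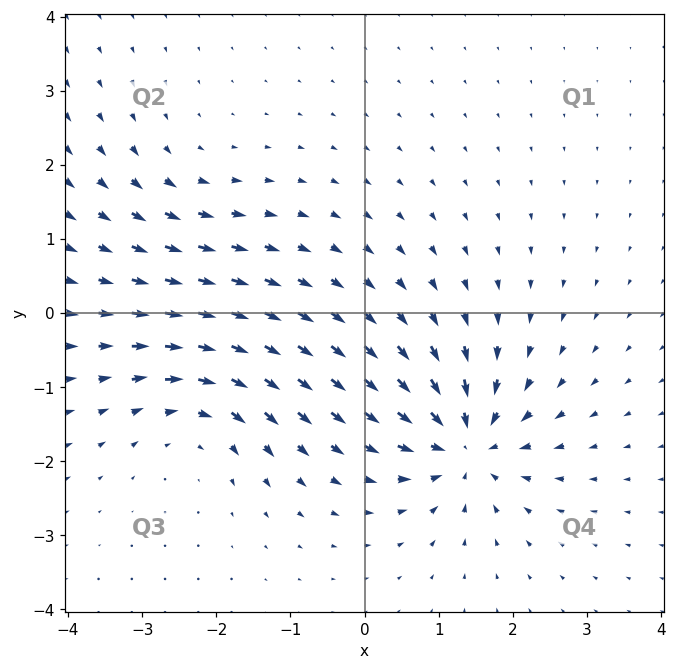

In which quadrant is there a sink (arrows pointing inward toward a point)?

Q4

The sink sits at approximately (1.4, -1.8), which lies in quadrant Q4. The divergence there is about -7, negative as expected for a sink.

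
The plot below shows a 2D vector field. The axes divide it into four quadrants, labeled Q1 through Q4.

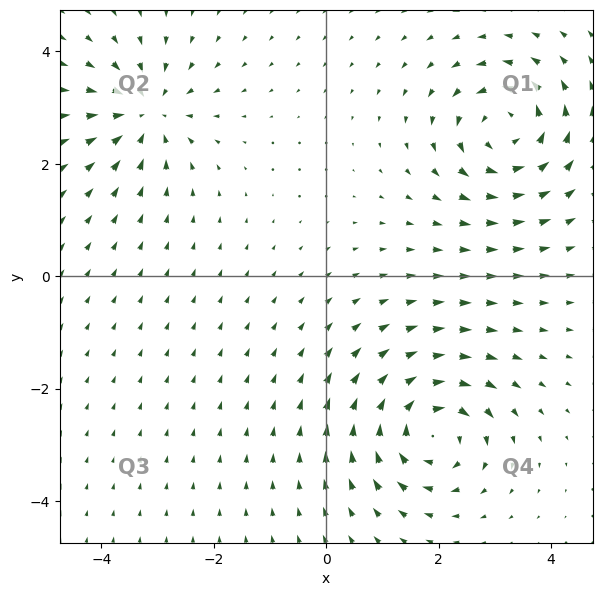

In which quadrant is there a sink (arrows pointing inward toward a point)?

The sink sits at approximately (-3.2, 2.9), which lies in quadrant Q2. The divergence there is about -5, negative as expected for a sink.

Q2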